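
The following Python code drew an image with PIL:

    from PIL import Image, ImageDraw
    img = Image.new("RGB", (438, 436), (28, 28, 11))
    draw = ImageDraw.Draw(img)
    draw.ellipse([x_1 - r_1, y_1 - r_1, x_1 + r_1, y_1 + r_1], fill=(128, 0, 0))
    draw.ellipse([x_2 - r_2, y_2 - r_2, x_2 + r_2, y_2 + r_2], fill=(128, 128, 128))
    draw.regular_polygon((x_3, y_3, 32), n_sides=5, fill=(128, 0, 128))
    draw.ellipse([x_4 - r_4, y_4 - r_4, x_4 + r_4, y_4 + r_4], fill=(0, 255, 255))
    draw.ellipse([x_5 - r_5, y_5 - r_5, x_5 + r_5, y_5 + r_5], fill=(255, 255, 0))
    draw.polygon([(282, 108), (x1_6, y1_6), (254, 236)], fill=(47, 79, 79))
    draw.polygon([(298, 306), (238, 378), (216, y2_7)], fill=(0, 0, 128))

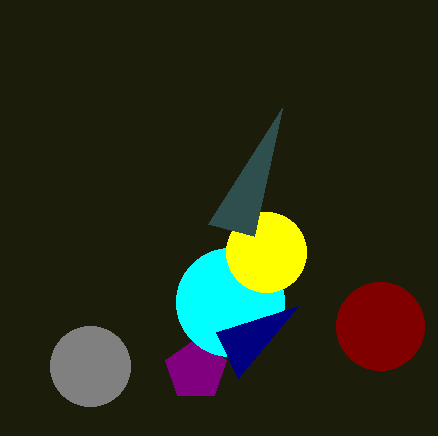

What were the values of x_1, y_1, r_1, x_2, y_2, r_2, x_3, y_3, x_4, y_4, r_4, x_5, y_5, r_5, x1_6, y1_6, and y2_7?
x_1 = 380; y_1 = 326; r_1 = 44; x_2 = 90; y_2 = 366; r_2 = 40; x_3 = 196; y_3 = 370; x_4 = 230; y_4 = 302; r_4 = 54; x_5 = 266; y_5 = 252; r_5 = 40; x1_6 = 208; y1_6 = 224; y2_7 = 332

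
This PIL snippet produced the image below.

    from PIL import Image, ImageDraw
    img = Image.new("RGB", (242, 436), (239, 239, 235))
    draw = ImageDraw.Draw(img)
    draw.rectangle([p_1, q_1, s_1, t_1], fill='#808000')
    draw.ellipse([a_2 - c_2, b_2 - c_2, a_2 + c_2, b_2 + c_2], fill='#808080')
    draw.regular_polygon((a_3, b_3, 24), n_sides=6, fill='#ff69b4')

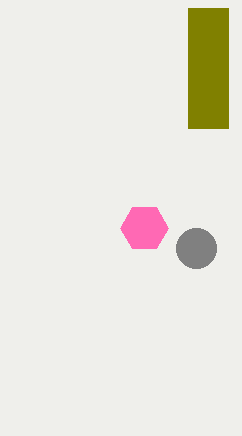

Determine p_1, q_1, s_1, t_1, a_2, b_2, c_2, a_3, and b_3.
p_1 = 188
q_1 = 8
s_1 = 228
t_1 = 128
a_2 = 196
b_2 = 248
c_2 = 20
a_3 = 144
b_3 = 228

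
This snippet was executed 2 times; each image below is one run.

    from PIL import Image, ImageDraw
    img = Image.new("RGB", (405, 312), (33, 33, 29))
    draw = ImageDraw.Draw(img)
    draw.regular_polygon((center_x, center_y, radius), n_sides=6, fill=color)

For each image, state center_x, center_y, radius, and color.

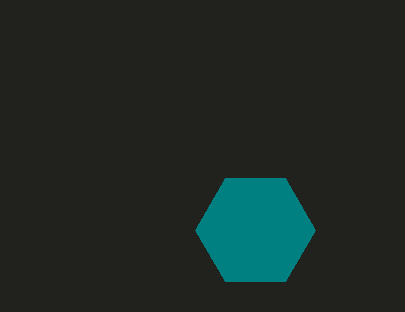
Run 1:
center_x = 255, center_y = 230, radius = 60, color = 'teal'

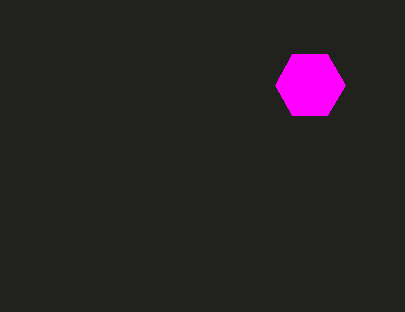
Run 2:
center_x = 310; center_y = 85; radius = 35; color = 'magenta'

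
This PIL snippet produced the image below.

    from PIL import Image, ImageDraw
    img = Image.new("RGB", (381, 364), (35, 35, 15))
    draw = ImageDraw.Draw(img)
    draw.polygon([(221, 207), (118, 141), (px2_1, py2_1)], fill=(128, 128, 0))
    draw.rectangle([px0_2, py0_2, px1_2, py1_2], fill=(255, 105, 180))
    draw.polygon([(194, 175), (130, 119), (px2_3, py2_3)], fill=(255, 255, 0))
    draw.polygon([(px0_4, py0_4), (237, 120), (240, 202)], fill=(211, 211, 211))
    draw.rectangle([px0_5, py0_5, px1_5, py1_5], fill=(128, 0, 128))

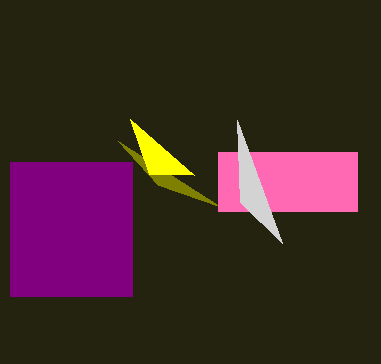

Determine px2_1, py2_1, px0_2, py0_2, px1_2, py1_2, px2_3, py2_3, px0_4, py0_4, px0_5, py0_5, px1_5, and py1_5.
px2_1 = 158, py2_1 = 185, px0_2 = 218, py0_2 = 152, px1_2 = 357, py1_2 = 211, px2_3 = 149, py2_3 = 174, px0_4 = 282, py0_4 = 243, px0_5 = 10, py0_5 = 162, px1_5 = 132, py1_5 = 296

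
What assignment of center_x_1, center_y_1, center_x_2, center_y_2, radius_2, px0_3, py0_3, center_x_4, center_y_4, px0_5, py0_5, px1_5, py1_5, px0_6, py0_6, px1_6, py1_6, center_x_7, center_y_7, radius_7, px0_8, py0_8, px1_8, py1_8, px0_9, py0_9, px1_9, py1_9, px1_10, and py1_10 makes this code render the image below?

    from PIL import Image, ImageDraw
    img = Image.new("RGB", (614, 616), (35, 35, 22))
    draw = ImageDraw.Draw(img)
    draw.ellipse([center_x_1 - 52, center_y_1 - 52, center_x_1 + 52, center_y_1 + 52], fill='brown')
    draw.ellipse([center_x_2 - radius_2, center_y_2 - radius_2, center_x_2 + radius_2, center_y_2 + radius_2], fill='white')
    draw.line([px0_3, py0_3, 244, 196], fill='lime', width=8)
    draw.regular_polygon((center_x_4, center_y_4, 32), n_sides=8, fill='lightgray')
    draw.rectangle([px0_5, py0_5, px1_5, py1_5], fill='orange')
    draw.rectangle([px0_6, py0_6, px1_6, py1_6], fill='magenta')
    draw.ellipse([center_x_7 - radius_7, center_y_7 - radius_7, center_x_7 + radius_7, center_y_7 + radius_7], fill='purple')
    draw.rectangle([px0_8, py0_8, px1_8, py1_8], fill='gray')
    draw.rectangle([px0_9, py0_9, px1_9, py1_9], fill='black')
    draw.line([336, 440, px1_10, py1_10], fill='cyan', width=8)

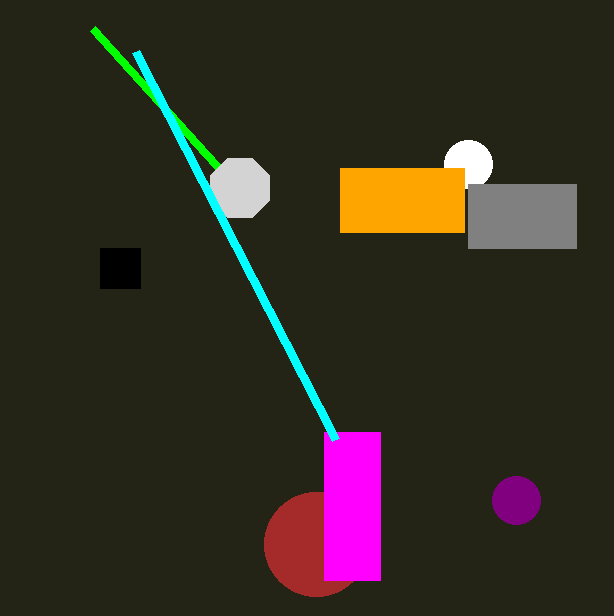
center_x_1 = 316
center_y_1 = 544
center_x_2 = 468
center_y_2 = 164
radius_2 = 24
px0_3 = 92
py0_3 = 28
center_x_4 = 240
center_y_4 = 188
px0_5 = 340
py0_5 = 168
px1_5 = 464
py1_5 = 232
px0_6 = 324
py0_6 = 432
px1_6 = 380
py1_6 = 580
center_x_7 = 516
center_y_7 = 500
radius_7 = 24
px0_8 = 468
py0_8 = 184
px1_8 = 576
py1_8 = 248
px0_9 = 100
py0_9 = 248
px1_9 = 140
py1_9 = 288
px1_10 = 136
py1_10 = 52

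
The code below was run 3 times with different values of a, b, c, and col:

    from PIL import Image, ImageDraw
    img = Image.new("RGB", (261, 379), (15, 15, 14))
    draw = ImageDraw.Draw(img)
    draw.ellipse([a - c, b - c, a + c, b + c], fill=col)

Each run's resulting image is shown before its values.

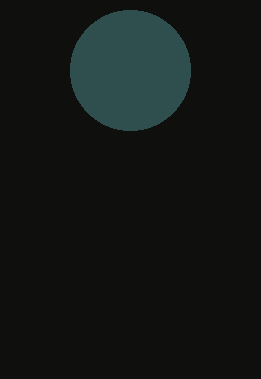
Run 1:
a = 130
b = 70
c = 60
col = 'darkslategray'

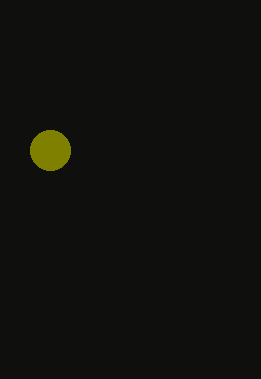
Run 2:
a = 50; b = 150; c = 20; col = 'olive'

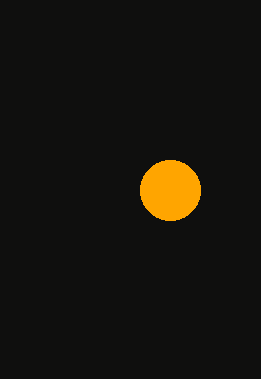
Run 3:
a = 170; b = 190; c = 30; col = 'orange'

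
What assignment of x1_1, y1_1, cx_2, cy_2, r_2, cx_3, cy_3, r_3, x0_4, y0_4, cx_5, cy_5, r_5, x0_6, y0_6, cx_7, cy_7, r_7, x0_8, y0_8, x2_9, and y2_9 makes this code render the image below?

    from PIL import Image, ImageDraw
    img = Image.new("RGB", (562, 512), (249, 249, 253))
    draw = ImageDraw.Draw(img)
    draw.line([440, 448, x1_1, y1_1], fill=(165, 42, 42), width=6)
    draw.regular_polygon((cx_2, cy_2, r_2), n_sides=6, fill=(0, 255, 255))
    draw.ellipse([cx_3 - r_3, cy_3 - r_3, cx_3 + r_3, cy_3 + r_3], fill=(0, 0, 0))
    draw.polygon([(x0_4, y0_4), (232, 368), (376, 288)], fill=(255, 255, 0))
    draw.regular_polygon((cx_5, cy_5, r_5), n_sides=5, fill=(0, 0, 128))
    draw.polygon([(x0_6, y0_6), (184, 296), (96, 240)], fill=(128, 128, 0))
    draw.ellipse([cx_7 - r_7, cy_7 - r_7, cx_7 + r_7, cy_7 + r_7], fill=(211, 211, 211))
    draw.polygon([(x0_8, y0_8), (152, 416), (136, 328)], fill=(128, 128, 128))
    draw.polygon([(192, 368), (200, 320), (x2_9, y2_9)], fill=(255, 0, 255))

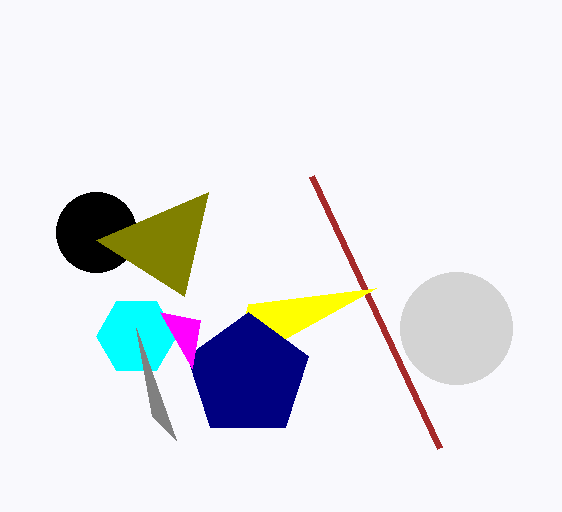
x1_1 = 312, y1_1 = 176, cx_2 = 136, cy_2 = 336, r_2 = 40, cx_3 = 96, cy_3 = 232, r_3 = 40, x0_4 = 248, y0_4 = 304, cx_5 = 248, cy_5 = 376, r_5 = 64, x0_6 = 208, y0_6 = 192, cx_7 = 456, cy_7 = 328, r_7 = 56, x0_8 = 176, y0_8 = 440, x2_9 = 160, y2_9 = 312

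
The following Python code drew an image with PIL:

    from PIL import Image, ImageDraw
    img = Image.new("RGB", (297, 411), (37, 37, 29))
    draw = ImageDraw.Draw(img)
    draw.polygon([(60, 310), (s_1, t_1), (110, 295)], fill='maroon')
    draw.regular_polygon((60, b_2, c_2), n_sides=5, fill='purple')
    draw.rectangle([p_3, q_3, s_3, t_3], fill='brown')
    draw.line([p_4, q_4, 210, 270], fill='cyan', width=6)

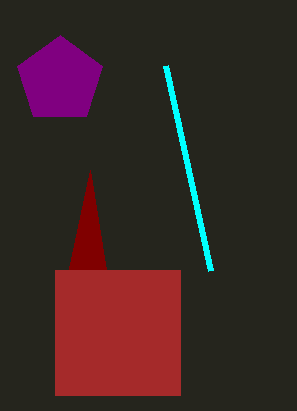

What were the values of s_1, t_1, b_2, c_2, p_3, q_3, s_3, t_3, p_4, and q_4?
s_1 = 90; t_1 = 170; b_2 = 80; c_2 = 45; p_3 = 55; q_3 = 270; s_3 = 180; t_3 = 395; p_4 = 165; q_4 = 65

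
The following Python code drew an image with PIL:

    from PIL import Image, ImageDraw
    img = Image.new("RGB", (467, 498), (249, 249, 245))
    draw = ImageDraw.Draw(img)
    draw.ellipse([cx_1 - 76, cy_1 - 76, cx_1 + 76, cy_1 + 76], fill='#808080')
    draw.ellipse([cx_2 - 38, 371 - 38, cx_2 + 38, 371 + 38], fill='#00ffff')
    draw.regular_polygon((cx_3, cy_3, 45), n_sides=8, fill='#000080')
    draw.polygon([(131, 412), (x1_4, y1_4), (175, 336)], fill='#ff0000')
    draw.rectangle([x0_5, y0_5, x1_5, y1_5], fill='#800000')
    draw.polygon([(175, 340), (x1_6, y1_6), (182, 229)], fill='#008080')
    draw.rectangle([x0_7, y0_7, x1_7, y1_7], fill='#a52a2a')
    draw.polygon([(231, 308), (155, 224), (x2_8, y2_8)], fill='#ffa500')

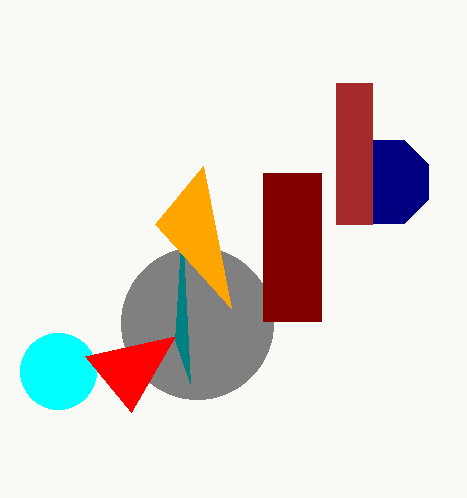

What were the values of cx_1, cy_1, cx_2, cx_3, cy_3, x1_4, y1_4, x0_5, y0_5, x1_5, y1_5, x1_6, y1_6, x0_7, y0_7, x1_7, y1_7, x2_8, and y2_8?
cx_1 = 197; cy_1 = 323; cx_2 = 58; cx_3 = 387; cy_3 = 182; x1_4 = 85; y1_4 = 356; x0_5 = 263; y0_5 = 173; x1_5 = 321; y1_5 = 321; x1_6 = 190; y1_6 = 383; x0_7 = 336; y0_7 = 83; x1_7 = 372; y1_7 = 224; x2_8 = 203; y2_8 = 166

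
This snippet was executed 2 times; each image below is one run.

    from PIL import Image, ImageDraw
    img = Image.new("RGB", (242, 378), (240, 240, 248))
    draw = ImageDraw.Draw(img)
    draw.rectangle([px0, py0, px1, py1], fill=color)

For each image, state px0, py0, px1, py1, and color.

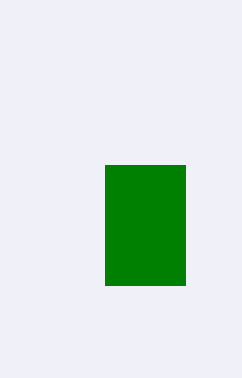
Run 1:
px0 = 105
py0 = 165
px1 = 185
py1 = 285
color = 'green'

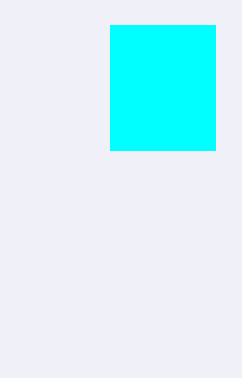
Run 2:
px0 = 110; py0 = 25; px1 = 215; py1 = 150; color = 'cyan'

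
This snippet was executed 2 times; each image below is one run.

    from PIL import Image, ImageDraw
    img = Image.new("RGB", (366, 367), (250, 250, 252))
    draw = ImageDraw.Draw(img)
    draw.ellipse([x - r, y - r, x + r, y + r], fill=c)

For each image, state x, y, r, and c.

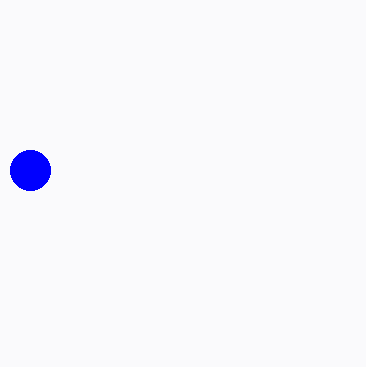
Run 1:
x = 30, y = 170, r = 20, c = 'blue'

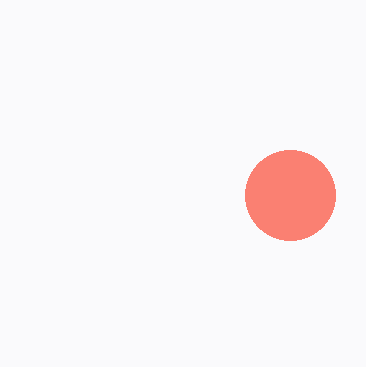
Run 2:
x = 290, y = 195, r = 45, c = 'salmon'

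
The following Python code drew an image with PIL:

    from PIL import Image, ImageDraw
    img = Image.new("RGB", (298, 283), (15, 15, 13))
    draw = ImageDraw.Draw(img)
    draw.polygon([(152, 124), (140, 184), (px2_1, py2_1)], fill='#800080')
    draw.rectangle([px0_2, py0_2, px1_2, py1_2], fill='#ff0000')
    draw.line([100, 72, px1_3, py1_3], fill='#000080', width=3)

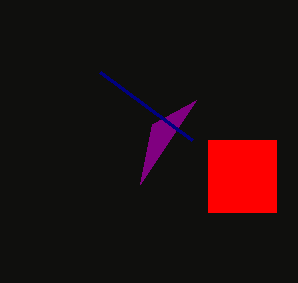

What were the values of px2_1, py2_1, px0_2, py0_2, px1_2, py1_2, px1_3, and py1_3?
px2_1 = 196; py2_1 = 100; px0_2 = 208; py0_2 = 140; px1_2 = 276; py1_2 = 212; px1_3 = 192; py1_3 = 140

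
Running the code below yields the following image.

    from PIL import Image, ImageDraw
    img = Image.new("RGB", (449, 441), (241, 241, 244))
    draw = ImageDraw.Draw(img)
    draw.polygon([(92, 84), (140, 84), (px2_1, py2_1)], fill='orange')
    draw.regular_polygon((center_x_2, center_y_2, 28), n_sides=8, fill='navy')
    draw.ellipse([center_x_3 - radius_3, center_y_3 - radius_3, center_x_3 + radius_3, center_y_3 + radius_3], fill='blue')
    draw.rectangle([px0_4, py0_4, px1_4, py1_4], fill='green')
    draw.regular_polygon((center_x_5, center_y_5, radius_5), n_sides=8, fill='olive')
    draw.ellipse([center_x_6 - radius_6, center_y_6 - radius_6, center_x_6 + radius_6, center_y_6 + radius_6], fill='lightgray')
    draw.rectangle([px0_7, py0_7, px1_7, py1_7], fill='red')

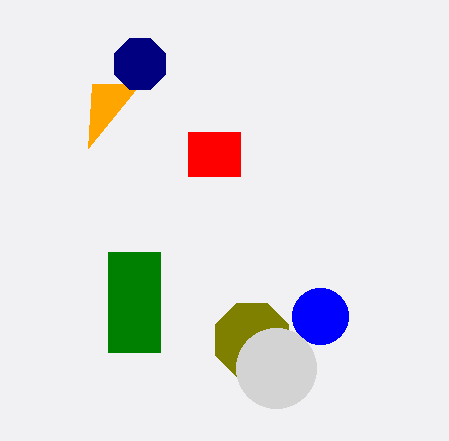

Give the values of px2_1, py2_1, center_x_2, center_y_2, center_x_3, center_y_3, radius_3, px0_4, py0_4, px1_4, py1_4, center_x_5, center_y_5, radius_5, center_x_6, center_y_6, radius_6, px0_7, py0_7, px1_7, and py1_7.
px2_1 = 88, py2_1 = 148, center_x_2 = 140, center_y_2 = 64, center_x_3 = 320, center_y_3 = 316, radius_3 = 28, px0_4 = 108, py0_4 = 252, px1_4 = 160, py1_4 = 352, center_x_5 = 252, center_y_5 = 340, radius_5 = 40, center_x_6 = 276, center_y_6 = 368, radius_6 = 40, px0_7 = 188, py0_7 = 132, px1_7 = 240, py1_7 = 176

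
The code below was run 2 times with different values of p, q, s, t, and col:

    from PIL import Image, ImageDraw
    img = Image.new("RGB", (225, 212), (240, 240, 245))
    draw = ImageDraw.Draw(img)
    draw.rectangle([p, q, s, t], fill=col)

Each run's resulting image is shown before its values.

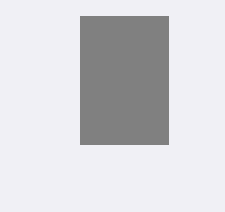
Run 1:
p = 80, q = 16, s = 168, t = 144, col = 'gray'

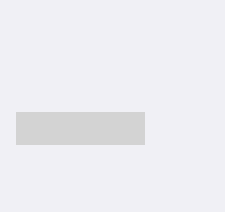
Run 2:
p = 16; q = 112; s = 144; t = 144; col = 'lightgray'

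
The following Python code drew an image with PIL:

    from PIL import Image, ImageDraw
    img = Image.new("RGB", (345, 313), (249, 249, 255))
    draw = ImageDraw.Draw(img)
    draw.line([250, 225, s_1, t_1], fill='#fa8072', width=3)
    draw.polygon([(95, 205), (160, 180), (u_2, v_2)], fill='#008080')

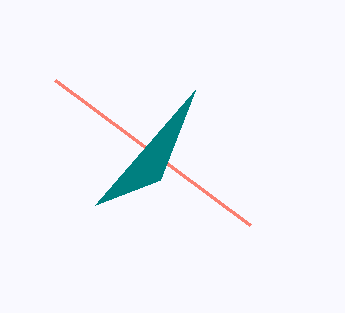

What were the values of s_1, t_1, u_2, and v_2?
s_1 = 55, t_1 = 80, u_2 = 195, v_2 = 90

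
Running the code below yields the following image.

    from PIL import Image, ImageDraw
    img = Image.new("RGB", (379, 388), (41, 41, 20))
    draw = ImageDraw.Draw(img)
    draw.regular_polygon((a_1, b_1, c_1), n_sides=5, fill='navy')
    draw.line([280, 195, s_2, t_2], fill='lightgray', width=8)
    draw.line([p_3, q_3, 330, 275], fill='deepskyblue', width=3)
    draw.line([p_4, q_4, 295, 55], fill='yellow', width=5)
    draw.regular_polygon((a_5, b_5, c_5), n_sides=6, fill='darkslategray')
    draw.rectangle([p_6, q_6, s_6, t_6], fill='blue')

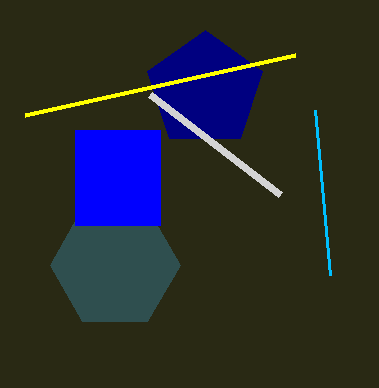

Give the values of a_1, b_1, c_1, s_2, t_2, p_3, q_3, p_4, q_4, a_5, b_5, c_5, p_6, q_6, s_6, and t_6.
a_1 = 205; b_1 = 90; c_1 = 60; s_2 = 150; t_2 = 95; p_3 = 315; q_3 = 110; p_4 = 25; q_4 = 115; a_5 = 115; b_5 = 265; c_5 = 65; p_6 = 75; q_6 = 130; s_6 = 160; t_6 = 225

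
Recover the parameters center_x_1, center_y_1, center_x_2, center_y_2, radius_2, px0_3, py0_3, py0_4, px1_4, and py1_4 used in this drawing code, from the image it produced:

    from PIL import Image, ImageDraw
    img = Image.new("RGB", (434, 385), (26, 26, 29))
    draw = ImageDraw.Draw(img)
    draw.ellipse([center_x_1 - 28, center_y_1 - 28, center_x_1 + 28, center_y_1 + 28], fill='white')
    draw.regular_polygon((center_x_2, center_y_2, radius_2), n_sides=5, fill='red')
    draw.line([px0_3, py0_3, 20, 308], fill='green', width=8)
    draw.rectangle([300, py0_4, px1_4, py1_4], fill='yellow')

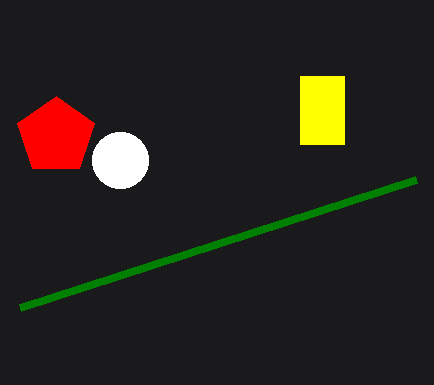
center_x_1 = 120
center_y_1 = 160
center_x_2 = 56
center_y_2 = 136
radius_2 = 40
px0_3 = 416
py0_3 = 180
py0_4 = 76
px1_4 = 344
py1_4 = 144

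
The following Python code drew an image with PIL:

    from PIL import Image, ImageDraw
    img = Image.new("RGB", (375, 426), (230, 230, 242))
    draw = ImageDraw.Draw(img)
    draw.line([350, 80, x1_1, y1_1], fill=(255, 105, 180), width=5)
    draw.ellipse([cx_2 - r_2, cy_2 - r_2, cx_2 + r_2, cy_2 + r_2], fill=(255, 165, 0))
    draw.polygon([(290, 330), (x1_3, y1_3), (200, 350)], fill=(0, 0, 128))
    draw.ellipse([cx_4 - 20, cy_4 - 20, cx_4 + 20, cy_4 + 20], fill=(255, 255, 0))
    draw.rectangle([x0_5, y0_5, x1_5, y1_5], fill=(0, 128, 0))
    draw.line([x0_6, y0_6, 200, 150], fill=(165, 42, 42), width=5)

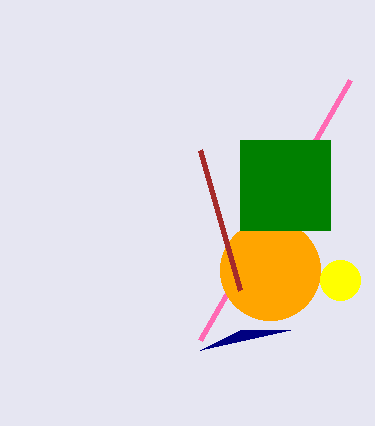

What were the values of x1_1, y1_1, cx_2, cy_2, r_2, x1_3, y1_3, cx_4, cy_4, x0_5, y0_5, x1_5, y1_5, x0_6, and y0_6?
x1_1 = 200; y1_1 = 340; cx_2 = 270; cy_2 = 270; r_2 = 50; x1_3 = 240; y1_3 = 330; cx_4 = 340; cy_4 = 280; x0_5 = 240; y0_5 = 140; x1_5 = 330; y1_5 = 230; x0_6 = 240; y0_6 = 290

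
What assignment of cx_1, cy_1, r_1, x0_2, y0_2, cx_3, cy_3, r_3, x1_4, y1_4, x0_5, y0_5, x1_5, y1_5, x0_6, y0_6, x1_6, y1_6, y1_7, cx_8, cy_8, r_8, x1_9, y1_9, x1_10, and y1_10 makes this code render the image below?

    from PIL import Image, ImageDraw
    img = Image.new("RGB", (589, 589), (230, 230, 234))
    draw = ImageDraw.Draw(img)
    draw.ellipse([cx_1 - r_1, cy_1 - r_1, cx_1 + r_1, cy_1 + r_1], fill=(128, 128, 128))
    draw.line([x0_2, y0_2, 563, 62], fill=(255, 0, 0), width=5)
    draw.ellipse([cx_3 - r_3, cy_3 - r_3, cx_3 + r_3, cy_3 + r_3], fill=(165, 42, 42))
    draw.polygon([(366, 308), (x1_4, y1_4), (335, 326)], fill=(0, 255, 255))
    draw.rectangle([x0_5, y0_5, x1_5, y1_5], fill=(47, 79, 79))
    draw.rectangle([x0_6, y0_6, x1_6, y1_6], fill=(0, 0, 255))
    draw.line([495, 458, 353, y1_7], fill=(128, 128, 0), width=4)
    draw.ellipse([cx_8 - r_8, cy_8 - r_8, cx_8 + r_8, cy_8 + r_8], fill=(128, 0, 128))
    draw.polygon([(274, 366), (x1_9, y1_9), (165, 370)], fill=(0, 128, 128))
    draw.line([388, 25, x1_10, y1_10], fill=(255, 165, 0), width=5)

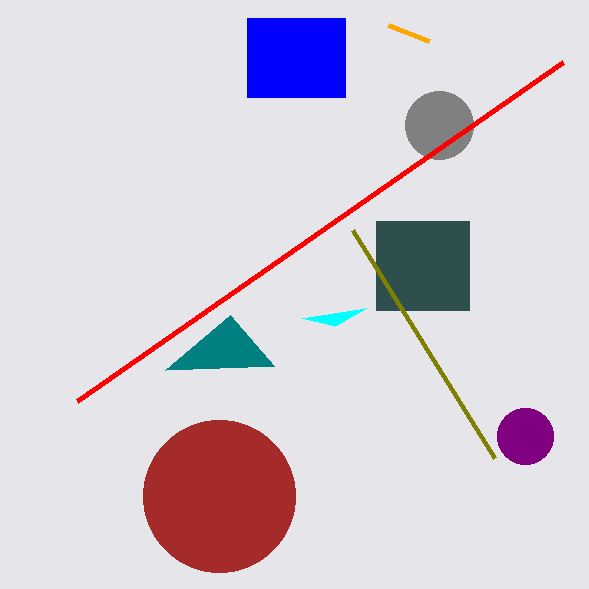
cx_1 = 439
cy_1 = 125
r_1 = 34
x0_2 = 77
y0_2 = 401
cx_3 = 219
cy_3 = 496
r_3 = 76
x1_4 = 302
y1_4 = 318
x0_5 = 376
y0_5 = 221
x1_5 = 469
y1_5 = 310
x0_6 = 247
y0_6 = 18
x1_6 = 345
y1_6 = 97
y1_7 = 230
cx_8 = 525
cy_8 = 436
r_8 = 28
x1_9 = 230
y1_9 = 315
x1_10 = 429
y1_10 = 41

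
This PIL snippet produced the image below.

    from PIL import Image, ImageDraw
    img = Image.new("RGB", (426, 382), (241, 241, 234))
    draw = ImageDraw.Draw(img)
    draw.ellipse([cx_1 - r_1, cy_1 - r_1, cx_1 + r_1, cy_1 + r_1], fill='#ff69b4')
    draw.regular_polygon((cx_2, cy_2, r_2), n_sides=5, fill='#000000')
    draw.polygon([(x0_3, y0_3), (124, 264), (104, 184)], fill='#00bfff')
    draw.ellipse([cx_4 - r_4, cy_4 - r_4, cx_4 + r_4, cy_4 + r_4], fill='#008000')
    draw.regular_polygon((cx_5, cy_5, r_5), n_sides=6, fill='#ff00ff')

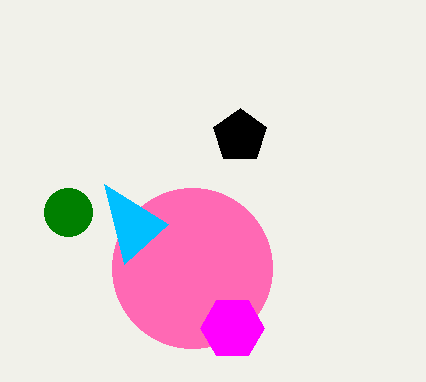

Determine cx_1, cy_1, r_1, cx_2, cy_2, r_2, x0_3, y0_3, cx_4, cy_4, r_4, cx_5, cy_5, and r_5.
cx_1 = 192
cy_1 = 268
r_1 = 80
cx_2 = 240
cy_2 = 136
r_2 = 28
x0_3 = 168
y0_3 = 224
cx_4 = 68
cy_4 = 212
r_4 = 24
cx_5 = 232
cy_5 = 328
r_5 = 32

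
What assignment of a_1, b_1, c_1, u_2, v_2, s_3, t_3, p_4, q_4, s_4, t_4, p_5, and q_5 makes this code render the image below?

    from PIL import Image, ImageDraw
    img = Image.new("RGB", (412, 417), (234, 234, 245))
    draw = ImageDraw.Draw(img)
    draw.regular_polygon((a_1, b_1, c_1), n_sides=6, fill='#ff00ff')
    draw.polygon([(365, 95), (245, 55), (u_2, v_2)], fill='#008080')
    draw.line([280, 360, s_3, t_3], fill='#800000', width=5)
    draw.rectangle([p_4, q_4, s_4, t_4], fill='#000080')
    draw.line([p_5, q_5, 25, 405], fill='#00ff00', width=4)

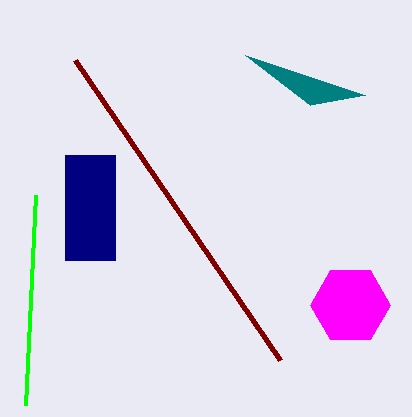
a_1 = 350
b_1 = 305
c_1 = 40
u_2 = 310
v_2 = 105
s_3 = 75
t_3 = 60
p_4 = 65
q_4 = 155
s_4 = 115
t_4 = 260
p_5 = 35
q_5 = 195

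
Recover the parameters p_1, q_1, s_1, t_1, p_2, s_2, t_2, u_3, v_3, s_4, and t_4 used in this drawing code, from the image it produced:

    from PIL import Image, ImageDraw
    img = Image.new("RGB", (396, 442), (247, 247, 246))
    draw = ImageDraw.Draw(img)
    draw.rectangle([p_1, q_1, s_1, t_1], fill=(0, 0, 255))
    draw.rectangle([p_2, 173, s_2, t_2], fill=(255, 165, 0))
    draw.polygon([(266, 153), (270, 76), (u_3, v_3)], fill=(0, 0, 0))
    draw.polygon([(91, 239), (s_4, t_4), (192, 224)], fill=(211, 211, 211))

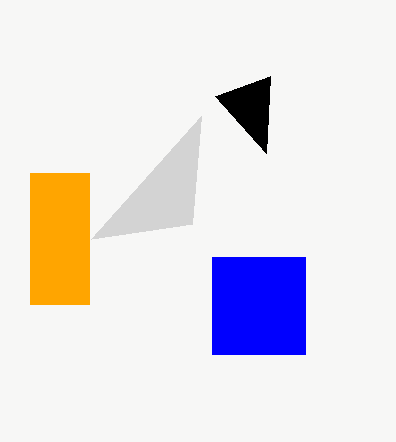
p_1 = 212
q_1 = 257
s_1 = 305
t_1 = 354
p_2 = 30
s_2 = 89
t_2 = 304
u_3 = 215
v_3 = 96
s_4 = 201
t_4 = 116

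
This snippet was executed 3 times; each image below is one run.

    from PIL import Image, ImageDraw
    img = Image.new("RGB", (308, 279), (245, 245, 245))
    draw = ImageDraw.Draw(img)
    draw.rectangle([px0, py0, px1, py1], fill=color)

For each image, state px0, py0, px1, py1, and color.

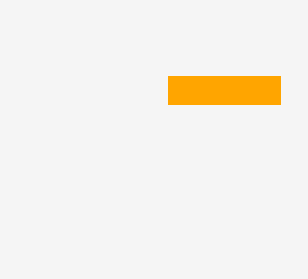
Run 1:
px0 = 168; py0 = 76; px1 = 280; py1 = 104; color = 'orange'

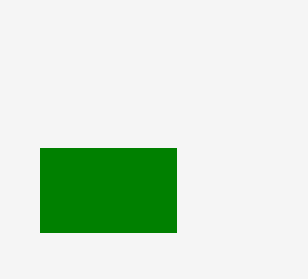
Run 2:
px0 = 40; py0 = 148; px1 = 176; py1 = 232; color = 'green'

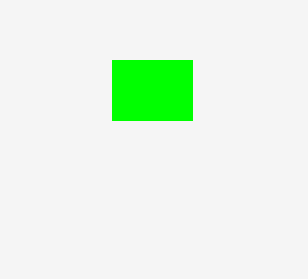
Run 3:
px0 = 112, py0 = 60, px1 = 192, py1 = 120, color = 'lime'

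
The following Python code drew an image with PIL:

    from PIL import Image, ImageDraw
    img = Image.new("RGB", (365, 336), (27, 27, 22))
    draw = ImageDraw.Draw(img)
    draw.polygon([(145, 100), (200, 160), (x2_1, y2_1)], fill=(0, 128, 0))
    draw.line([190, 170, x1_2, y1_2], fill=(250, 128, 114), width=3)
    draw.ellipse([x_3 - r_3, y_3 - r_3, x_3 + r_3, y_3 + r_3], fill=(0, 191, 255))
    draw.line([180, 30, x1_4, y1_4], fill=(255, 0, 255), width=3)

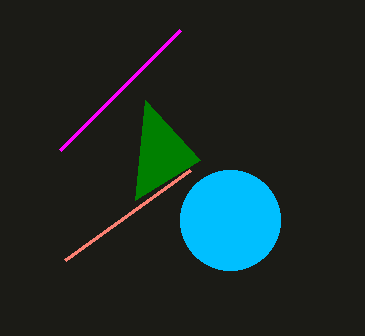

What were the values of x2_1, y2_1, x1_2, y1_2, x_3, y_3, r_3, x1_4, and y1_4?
x2_1 = 135
y2_1 = 200
x1_2 = 65
y1_2 = 260
x_3 = 230
y_3 = 220
r_3 = 50
x1_4 = 60
y1_4 = 150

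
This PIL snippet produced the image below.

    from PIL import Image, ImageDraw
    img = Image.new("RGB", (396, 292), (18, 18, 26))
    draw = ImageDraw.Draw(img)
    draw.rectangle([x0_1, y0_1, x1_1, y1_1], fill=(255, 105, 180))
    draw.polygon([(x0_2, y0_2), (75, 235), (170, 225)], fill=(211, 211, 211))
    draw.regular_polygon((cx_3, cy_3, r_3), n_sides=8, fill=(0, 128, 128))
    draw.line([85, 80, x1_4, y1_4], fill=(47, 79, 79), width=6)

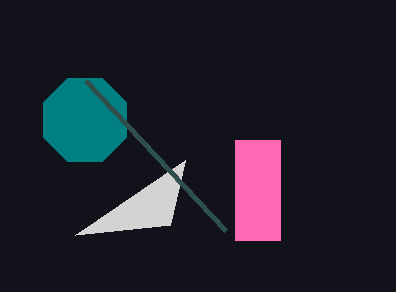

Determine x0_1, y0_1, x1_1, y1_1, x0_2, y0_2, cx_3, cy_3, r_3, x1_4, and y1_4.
x0_1 = 235
y0_1 = 140
x1_1 = 280
y1_1 = 240
x0_2 = 185
y0_2 = 160
cx_3 = 85
cy_3 = 120
r_3 = 45
x1_4 = 225
y1_4 = 230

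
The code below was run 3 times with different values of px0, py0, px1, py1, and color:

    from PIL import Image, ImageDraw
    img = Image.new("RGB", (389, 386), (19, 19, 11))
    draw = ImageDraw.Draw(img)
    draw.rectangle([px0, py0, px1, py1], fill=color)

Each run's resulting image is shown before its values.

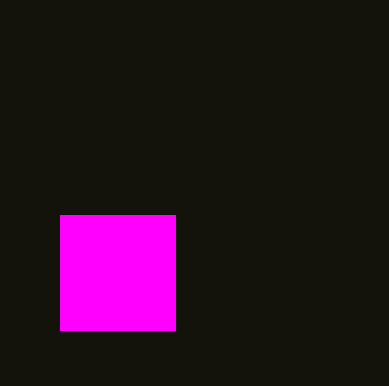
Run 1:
px0 = 60
py0 = 215
px1 = 175
py1 = 330
color = 'magenta'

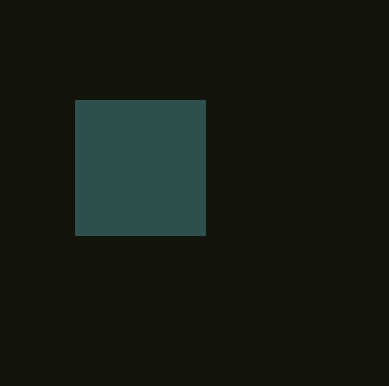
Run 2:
px0 = 75
py0 = 100
px1 = 205
py1 = 235
color = 'darkslategray'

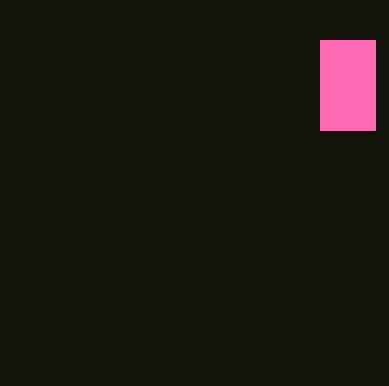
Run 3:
px0 = 320
py0 = 40
px1 = 375
py1 = 130
color = 'hotpink'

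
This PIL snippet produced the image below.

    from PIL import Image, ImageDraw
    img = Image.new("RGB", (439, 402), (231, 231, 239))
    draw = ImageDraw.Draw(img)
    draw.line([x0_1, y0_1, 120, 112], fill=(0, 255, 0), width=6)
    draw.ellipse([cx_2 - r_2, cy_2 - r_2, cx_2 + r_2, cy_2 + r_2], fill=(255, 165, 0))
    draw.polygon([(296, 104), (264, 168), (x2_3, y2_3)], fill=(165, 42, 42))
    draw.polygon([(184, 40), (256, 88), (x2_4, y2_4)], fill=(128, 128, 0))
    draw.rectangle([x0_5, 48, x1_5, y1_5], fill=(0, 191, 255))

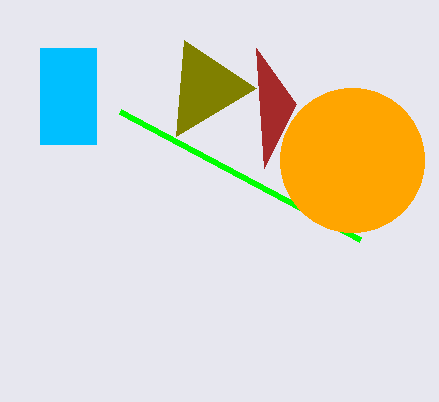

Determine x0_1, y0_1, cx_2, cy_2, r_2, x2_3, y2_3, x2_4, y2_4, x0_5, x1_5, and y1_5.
x0_1 = 360
y0_1 = 240
cx_2 = 352
cy_2 = 160
r_2 = 72
x2_3 = 256
y2_3 = 48
x2_4 = 176
y2_4 = 136
x0_5 = 40
x1_5 = 96
y1_5 = 144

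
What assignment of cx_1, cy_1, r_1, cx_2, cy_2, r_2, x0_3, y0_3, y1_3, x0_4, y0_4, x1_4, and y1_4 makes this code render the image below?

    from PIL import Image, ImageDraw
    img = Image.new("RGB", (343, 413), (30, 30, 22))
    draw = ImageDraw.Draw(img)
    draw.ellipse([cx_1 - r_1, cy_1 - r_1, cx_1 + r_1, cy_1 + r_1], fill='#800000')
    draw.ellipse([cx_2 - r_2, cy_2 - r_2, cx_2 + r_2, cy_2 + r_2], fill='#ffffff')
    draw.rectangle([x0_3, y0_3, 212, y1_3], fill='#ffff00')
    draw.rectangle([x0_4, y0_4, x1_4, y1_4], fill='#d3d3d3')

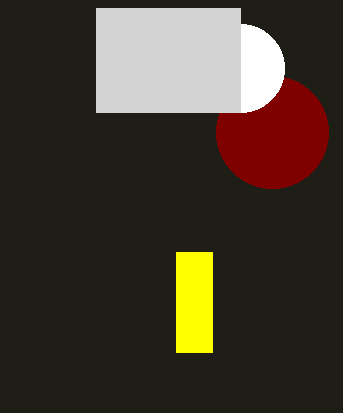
cx_1 = 272; cy_1 = 132; r_1 = 56; cx_2 = 240; cy_2 = 68; r_2 = 44; x0_3 = 176; y0_3 = 252; y1_3 = 352; x0_4 = 96; y0_4 = 8; x1_4 = 240; y1_4 = 112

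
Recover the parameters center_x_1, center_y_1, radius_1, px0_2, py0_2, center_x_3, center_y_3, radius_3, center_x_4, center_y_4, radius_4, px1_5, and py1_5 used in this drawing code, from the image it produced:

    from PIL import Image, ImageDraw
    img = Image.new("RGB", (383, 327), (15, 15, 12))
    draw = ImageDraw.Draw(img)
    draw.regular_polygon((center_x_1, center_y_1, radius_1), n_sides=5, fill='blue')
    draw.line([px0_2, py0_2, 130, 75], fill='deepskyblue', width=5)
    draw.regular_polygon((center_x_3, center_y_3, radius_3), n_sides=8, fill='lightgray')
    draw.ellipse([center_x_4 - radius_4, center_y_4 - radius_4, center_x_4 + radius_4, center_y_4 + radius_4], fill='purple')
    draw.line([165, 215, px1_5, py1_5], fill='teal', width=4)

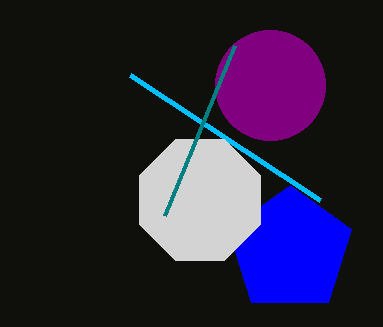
center_x_1 = 290; center_y_1 = 250; radius_1 = 65; px0_2 = 320; py0_2 = 200; center_x_3 = 200; center_y_3 = 200; radius_3 = 65; center_x_4 = 270; center_y_4 = 85; radius_4 = 55; px1_5 = 235; py1_5 = 45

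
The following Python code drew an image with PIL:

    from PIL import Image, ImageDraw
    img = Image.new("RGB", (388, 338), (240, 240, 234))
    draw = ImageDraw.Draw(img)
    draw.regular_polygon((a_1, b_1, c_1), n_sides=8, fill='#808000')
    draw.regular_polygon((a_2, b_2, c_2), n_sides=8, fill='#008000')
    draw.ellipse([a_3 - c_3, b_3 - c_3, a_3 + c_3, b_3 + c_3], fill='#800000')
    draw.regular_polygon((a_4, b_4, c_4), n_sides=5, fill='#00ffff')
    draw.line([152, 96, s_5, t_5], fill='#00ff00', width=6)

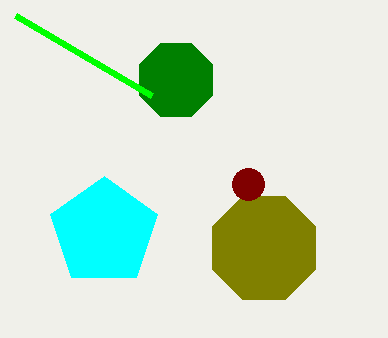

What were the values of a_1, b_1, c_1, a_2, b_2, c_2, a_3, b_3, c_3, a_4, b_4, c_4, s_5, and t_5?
a_1 = 264, b_1 = 248, c_1 = 56, a_2 = 176, b_2 = 80, c_2 = 40, a_3 = 248, b_3 = 184, c_3 = 16, a_4 = 104, b_4 = 232, c_4 = 56, s_5 = 16, t_5 = 16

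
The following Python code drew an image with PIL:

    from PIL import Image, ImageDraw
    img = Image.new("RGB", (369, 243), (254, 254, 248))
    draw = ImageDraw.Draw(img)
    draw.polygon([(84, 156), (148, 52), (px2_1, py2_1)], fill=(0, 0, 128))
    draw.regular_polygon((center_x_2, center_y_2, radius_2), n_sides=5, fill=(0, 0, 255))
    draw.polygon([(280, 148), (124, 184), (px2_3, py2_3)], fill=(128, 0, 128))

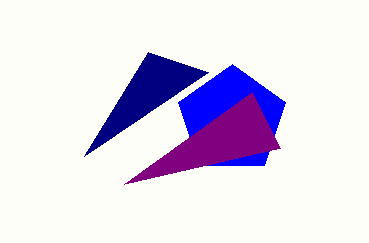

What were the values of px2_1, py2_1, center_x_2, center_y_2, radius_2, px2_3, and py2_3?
px2_1 = 208; py2_1 = 72; center_x_2 = 232; center_y_2 = 120; radius_2 = 56; px2_3 = 252; py2_3 = 92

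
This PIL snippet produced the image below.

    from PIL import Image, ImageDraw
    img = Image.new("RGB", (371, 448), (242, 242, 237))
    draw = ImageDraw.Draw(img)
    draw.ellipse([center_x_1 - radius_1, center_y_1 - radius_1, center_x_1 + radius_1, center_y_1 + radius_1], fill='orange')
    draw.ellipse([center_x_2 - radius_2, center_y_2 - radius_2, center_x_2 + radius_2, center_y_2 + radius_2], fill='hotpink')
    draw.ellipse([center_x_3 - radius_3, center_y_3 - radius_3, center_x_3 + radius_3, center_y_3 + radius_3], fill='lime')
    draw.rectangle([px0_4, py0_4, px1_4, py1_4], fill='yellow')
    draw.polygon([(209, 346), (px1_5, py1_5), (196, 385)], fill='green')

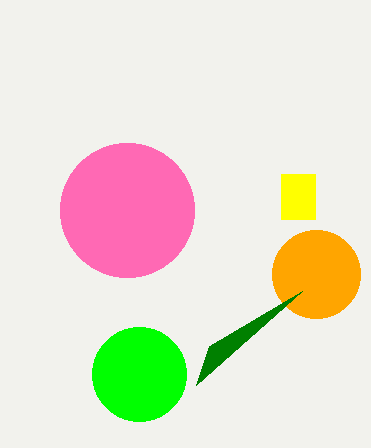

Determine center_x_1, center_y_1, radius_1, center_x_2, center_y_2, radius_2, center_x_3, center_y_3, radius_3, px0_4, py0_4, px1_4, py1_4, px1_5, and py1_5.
center_x_1 = 316
center_y_1 = 274
radius_1 = 44
center_x_2 = 127
center_y_2 = 210
radius_2 = 67
center_x_3 = 139
center_y_3 = 374
radius_3 = 47
px0_4 = 281
py0_4 = 174
px1_4 = 315
py1_4 = 219
px1_5 = 302
py1_5 = 291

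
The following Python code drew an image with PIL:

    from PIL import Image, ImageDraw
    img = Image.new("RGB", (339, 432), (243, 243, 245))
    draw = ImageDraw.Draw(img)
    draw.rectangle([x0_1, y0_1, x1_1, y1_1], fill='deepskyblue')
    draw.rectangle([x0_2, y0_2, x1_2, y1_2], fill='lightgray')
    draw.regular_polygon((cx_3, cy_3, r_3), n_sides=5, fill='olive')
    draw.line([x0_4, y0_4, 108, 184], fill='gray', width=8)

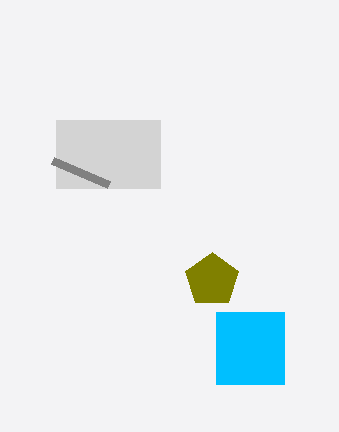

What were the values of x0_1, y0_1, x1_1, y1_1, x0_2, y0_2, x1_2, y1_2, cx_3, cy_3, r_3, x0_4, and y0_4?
x0_1 = 216; y0_1 = 312; x1_1 = 284; y1_1 = 384; x0_2 = 56; y0_2 = 120; x1_2 = 160; y1_2 = 188; cx_3 = 212; cy_3 = 280; r_3 = 28; x0_4 = 52; y0_4 = 160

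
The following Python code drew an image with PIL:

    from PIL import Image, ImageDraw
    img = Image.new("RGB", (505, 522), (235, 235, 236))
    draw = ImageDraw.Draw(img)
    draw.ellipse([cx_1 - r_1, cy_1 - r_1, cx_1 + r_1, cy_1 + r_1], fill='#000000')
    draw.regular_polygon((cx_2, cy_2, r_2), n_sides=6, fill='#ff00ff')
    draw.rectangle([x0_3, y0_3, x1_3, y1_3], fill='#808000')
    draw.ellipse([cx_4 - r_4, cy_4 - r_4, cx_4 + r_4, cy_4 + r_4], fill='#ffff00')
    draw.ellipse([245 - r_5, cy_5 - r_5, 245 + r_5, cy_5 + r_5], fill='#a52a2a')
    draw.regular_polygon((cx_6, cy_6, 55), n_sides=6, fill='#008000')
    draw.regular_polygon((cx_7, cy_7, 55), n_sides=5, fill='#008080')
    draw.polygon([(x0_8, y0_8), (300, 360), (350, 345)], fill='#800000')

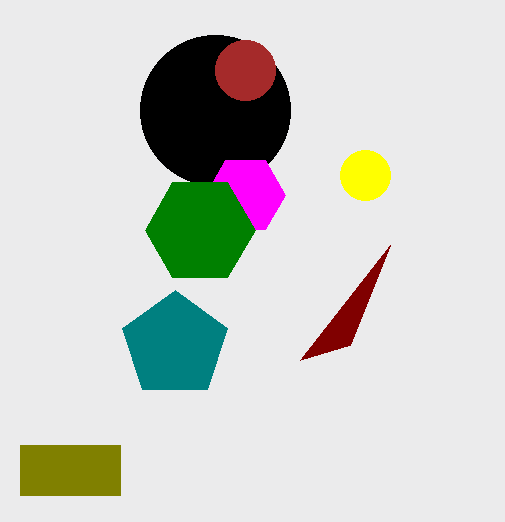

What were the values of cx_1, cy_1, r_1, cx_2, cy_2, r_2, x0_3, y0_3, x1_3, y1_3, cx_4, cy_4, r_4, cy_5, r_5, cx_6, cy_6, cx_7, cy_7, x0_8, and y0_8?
cx_1 = 215; cy_1 = 110; r_1 = 75; cx_2 = 245; cy_2 = 195; r_2 = 40; x0_3 = 20; y0_3 = 445; x1_3 = 120; y1_3 = 495; cx_4 = 365; cy_4 = 175; r_4 = 25; cy_5 = 70; r_5 = 30; cx_6 = 200; cy_6 = 230; cx_7 = 175; cy_7 = 345; x0_8 = 390; y0_8 = 245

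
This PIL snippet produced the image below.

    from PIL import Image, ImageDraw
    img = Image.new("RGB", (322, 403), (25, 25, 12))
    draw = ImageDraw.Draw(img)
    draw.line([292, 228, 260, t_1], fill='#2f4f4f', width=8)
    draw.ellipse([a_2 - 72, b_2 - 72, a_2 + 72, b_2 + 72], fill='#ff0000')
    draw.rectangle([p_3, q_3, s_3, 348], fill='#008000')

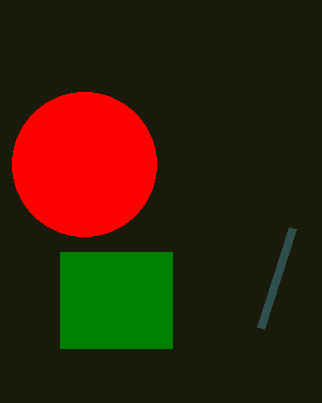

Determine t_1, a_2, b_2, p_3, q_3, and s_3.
t_1 = 328; a_2 = 84; b_2 = 164; p_3 = 60; q_3 = 252; s_3 = 172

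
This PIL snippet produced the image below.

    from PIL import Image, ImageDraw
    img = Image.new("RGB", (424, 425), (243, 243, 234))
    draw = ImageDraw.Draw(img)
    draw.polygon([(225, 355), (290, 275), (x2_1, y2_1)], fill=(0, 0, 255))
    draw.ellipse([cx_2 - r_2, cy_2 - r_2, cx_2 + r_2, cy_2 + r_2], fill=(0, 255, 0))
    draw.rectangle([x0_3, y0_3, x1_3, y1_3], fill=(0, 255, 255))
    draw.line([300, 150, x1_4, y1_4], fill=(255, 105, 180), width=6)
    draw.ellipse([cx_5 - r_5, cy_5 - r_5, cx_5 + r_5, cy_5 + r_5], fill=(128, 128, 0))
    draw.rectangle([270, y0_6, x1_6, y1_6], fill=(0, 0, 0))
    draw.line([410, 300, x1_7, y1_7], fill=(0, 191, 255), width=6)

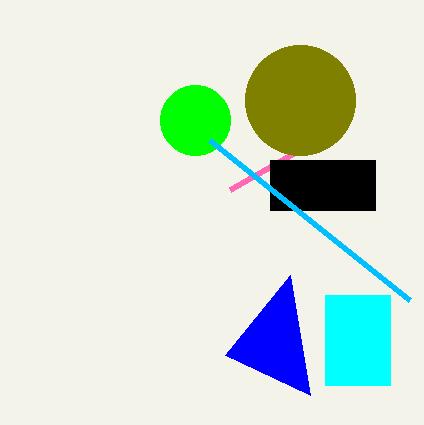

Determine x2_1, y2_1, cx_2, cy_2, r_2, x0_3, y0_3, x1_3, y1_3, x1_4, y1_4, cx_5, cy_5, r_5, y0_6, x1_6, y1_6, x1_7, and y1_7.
x2_1 = 310
y2_1 = 395
cx_2 = 195
cy_2 = 120
r_2 = 35
x0_3 = 325
y0_3 = 295
x1_3 = 390
y1_3 = 385
x1_4 = 230
y1_4 = 190
cx_5 = 300
cy_5 = 100
r_5 = 55
y0_6 = 160
x1_6 = 375
y1_6 = 210
x1_7 = 210
y1_7 = 140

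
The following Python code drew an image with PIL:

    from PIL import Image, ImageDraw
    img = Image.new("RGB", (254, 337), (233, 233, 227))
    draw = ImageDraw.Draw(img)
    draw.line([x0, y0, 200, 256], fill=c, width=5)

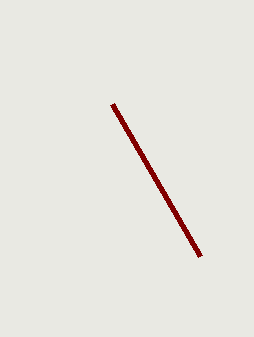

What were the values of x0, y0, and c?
x0 = 112
y0 = 104
c = 'maroon'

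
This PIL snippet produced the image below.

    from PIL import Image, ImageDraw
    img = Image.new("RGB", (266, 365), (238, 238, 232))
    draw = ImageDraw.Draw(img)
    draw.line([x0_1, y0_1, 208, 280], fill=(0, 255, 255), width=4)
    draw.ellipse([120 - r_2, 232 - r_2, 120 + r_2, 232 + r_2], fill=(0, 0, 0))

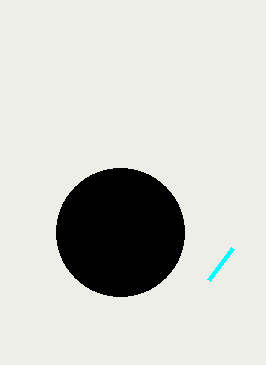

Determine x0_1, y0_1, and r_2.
x0_1 = 232, y0_1 = 248, r_2 = 64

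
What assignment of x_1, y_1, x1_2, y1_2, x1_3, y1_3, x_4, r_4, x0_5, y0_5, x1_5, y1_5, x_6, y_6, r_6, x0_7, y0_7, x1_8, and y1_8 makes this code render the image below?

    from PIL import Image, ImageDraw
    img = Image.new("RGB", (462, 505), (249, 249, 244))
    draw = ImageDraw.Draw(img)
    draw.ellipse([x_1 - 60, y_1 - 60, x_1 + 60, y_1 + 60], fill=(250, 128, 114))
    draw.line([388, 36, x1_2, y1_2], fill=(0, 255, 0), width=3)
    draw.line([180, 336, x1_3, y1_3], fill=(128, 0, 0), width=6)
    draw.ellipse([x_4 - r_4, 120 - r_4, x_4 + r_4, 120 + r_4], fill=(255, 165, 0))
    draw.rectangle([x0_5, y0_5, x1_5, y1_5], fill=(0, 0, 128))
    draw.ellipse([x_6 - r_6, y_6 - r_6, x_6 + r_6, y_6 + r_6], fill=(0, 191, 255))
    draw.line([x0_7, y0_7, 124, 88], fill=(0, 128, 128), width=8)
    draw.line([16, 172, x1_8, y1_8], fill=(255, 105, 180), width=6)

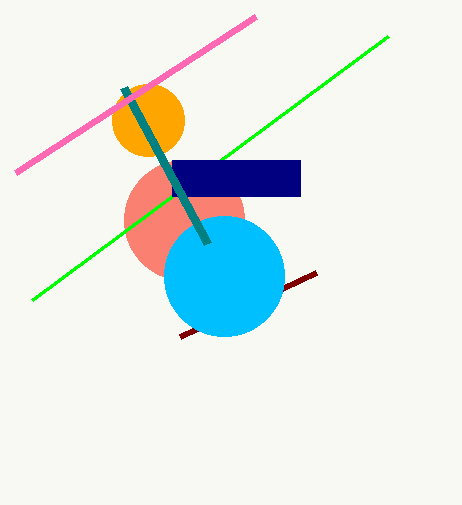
x_1 = 184
y_1 = 220
x1_2 = 32
y1_2 = 300
x1_3 = 316
y1_3 = 272
x_4 = 148
r_4 = 36
x0_5 = 172
y0_5 = 160
x1_5 = 300
y1_5 = 196
x_6 = 224
y_6 = 276
r_6 = 60
x0_7 = 208
y0_7 = 244
x1_8 = 256
y1_8 = 16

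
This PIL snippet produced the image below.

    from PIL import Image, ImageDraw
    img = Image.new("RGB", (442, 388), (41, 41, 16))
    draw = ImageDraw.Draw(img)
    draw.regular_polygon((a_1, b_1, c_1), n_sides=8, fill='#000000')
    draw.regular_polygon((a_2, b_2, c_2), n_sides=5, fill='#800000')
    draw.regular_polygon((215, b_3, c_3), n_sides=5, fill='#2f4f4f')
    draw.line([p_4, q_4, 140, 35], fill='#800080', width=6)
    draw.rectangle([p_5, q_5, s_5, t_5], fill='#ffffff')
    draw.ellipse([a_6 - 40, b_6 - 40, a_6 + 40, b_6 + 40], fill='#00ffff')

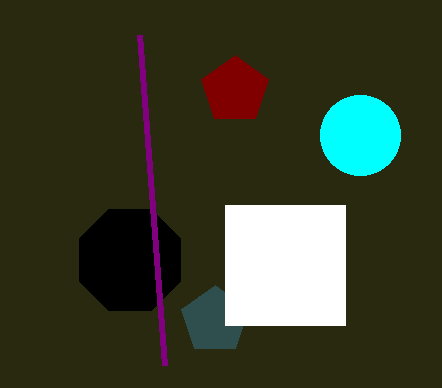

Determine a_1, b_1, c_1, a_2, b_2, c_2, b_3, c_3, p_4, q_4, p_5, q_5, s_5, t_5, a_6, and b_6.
a_1 = 130, b_1 = 260, c_1 = 55, a_2 = 235, b_2 = 90, c_2 = 35, b_3 = 320, c_3 = 35, p_4 = 165, q_4 = 365, p_5 = 225, q_5 = 205, s_5 = 345, t_5 = 325, a_6 = 360, b_6 = 135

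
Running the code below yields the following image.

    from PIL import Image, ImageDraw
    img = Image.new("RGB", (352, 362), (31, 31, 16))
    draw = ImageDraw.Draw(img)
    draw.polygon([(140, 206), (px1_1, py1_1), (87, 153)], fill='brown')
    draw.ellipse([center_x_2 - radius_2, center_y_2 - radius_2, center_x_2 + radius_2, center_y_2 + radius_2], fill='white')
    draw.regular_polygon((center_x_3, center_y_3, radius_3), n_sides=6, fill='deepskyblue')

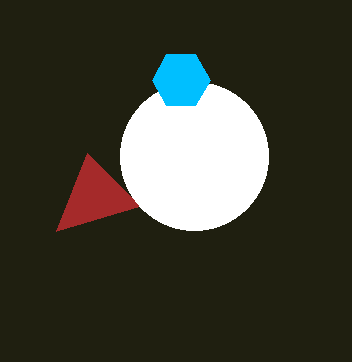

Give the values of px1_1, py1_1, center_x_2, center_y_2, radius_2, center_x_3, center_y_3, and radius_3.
px1_1 = 56; py1_1 = 231; center_x_2 = 194; center_y_2 = 156; radius_2 = 74; center_x_3 = 181; center_y_3 = 80; radius_3 = 29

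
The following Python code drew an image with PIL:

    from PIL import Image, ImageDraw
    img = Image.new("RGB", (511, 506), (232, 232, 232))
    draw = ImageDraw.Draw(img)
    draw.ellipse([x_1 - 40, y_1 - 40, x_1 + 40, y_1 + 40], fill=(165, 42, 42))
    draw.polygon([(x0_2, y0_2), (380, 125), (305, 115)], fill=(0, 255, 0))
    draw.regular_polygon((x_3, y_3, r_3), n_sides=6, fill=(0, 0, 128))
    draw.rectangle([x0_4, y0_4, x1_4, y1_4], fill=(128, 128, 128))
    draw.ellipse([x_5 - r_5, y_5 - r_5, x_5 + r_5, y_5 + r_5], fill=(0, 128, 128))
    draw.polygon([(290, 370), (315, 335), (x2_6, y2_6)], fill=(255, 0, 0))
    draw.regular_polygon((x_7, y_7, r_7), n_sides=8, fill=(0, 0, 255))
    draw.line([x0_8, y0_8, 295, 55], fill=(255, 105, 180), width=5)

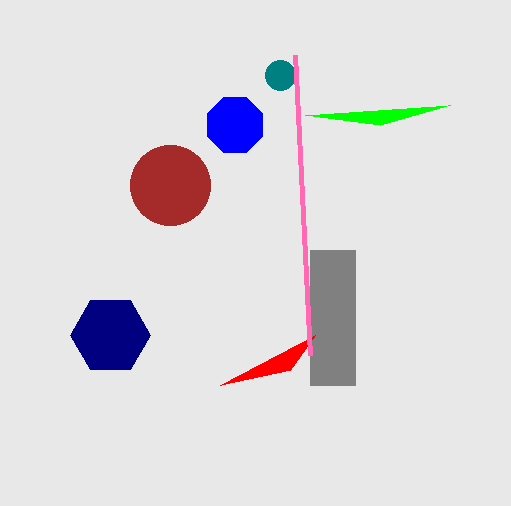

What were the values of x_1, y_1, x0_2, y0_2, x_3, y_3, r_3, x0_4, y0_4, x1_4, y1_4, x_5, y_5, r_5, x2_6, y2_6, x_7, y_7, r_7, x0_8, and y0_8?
x_1 = 170, y_1 = 185, x0_2 = 450, y0_2 = 105, x_3 = 110, y_3 = 335, r_3 = 40, x0_4 = 310, y0_4 = 250, x1_4 = 355, y1_4 = 385, x_5 = 280, y_5 = 75, r_5 = 15, x2_6 = 220, y2_6 = 385, x_7 = 235, y_7 = 125, r_7 = 30, x0_8 = 310, y0_8 = 355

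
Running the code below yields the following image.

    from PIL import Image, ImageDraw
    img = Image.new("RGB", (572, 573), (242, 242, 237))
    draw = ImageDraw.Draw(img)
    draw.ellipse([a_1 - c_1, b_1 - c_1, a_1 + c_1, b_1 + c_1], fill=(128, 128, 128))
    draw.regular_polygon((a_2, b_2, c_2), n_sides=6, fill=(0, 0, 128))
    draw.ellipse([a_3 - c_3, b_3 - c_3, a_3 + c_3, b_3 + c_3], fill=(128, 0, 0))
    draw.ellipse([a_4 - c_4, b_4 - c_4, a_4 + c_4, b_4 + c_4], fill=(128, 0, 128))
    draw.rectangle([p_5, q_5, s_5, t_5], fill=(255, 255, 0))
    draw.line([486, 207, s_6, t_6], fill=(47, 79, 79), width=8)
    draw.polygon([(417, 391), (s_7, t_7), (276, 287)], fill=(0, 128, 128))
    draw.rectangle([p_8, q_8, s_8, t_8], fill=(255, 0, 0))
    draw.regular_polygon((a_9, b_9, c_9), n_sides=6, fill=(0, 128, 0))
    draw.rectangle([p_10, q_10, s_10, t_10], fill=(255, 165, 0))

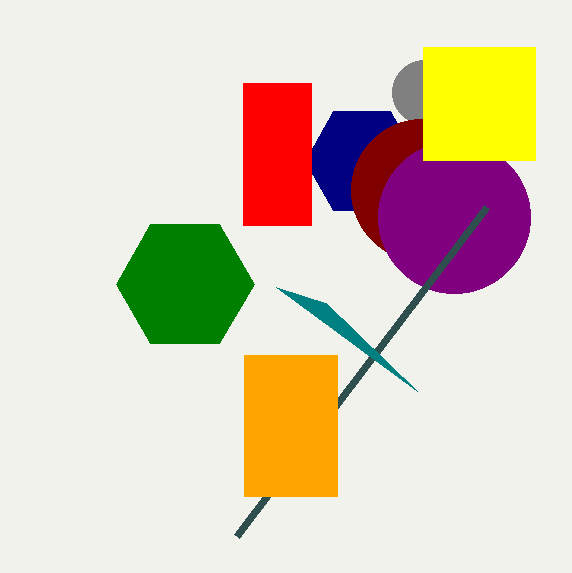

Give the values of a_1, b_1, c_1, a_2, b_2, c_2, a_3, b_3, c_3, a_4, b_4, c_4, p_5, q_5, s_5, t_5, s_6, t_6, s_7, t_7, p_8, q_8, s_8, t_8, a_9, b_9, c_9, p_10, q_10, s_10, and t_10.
a_1 = 424; b_1 = 92; c_1 = 32; a_2 = 362; b_2 = 161; c_2 = 57; a_3 = 422; b_3 = 190; c_3 = 71; a_4 = 454; b_4 = 217; c_4 = 76; p_5 = 423; q_5 = 47; s_5 = 535; t_5 = 160; s_6 = 236; t_6 = 536; s_7 = 326; t_7 = 303; p_8 = 243; q_8 = 83; s_8 = 311; t_8 = 225; a_9 = 185; b_9 = 284; c_9 = 69; p_10 = 244; q_10 = 355; s_10 = 337; t_10 = 496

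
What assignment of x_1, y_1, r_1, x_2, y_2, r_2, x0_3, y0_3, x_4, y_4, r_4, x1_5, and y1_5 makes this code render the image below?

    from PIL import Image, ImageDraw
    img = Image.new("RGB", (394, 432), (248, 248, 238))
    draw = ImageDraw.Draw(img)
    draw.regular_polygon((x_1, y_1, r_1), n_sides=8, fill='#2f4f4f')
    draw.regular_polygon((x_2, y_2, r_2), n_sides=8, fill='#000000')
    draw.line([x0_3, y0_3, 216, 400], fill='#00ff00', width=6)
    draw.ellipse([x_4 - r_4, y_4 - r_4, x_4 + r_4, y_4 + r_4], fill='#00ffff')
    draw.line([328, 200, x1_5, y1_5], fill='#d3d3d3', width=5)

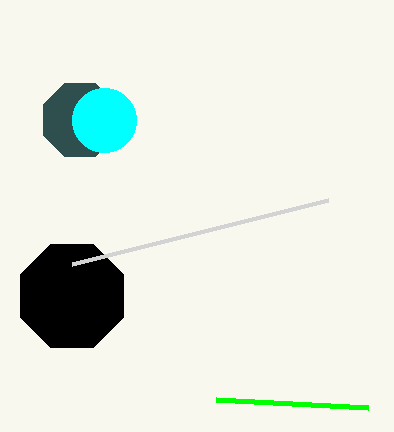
x_1 = 80, y_1 = 120, r_1 = 40, x_2 = 72, y_2 = 296, r_2 = 56, x0_3 = 368, y0_3 = 408, x_4 = 104, y_4 = 120, r_4 = 32, x1_5 = 72, y1_5 = 264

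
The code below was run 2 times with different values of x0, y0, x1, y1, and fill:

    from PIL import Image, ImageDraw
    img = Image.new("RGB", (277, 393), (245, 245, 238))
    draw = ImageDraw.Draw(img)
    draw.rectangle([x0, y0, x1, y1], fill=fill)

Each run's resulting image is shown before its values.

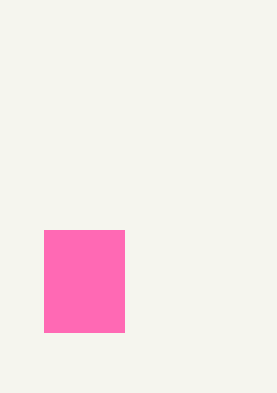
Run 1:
x0 = 44; y0 = 230; x1 = 124; y1 = 332; fill = 'hotpink'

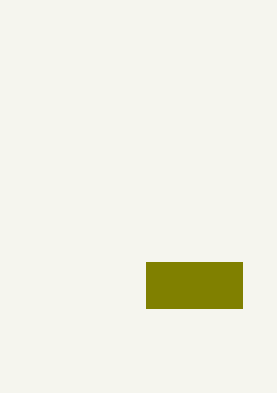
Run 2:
x0 = 146; y0 = 262; x1 = 242; y1 = 308; fill = 'olive'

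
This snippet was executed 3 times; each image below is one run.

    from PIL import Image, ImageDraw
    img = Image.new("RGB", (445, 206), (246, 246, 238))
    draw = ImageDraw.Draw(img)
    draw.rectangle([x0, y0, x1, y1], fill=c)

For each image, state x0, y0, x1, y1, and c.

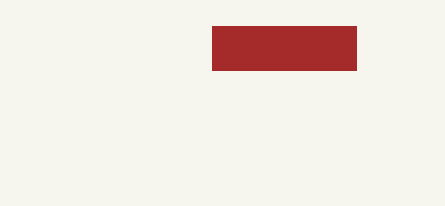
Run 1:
x0 = 212, y0 = 26, x1 = 356, y1 = 70, c = 'brown'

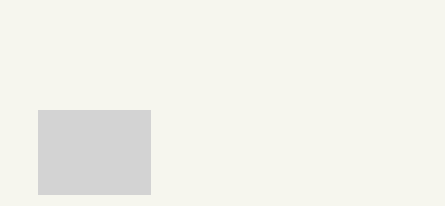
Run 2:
x0 = 38
y0 = 110
x1 = 150
y1 = 194
c = 'lightgray'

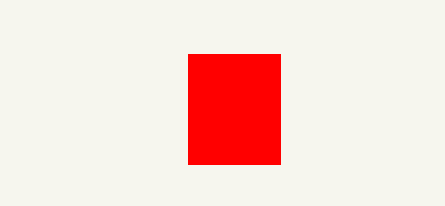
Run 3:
x0 = 188
y0 = 54
x1 = 280
y1 = 164
c = 'red'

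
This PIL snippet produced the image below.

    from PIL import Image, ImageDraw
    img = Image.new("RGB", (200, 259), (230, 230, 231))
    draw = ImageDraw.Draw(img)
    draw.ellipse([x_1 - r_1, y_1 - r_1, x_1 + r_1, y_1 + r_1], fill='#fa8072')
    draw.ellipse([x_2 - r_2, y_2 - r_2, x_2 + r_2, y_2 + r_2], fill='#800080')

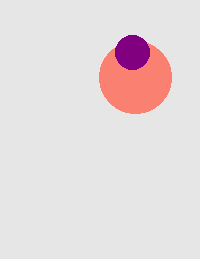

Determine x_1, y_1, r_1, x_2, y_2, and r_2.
x_1 = 135, y_1 = 77, r_1 = 36, x_2 = 132, y_2 = 52, r_2 = 17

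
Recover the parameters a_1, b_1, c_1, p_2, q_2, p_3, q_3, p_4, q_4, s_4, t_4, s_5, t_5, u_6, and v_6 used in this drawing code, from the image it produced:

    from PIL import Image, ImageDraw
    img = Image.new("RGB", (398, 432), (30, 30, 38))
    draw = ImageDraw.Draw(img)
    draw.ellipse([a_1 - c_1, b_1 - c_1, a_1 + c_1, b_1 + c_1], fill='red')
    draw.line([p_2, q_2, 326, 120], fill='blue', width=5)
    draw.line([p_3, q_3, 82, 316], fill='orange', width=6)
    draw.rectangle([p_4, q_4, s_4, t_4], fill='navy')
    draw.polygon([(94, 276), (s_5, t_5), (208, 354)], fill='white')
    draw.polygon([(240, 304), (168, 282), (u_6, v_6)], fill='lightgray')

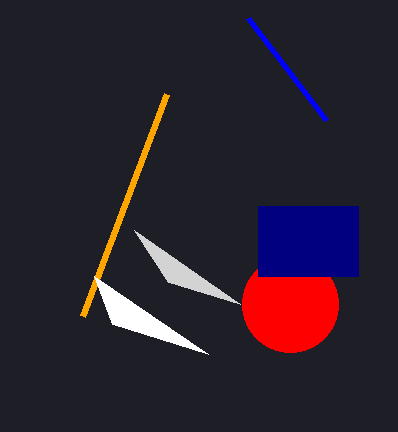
a_1 = 290, b_1 = 304, c_1 = 48, p_2 = 248, q_2 = 18, p_3 = 166, q_3 = 94, p_4 = 258, q_4 = 206, s_4 = 358, t_4 = 276, s_5 = 112, t_5 = 324, u_6 = 134, v_6 = 230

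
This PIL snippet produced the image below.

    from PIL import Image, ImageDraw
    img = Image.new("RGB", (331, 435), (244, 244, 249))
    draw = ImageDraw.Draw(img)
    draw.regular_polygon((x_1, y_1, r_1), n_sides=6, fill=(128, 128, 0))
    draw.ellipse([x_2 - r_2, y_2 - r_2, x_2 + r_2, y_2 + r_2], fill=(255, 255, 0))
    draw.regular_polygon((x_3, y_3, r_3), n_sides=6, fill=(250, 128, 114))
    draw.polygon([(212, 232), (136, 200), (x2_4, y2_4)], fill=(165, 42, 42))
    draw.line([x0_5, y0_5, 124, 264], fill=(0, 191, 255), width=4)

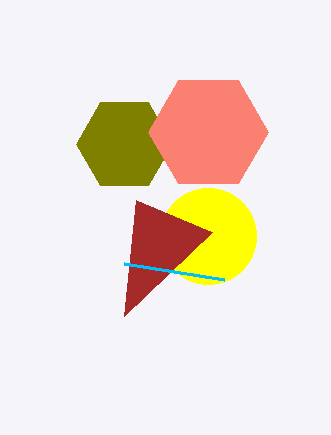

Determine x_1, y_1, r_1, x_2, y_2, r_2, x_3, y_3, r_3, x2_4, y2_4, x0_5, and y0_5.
x_1 = 124, y_1 = 144, r_1 = 48, x_2 = 208, y_2 = 236, r_2 = 48, x_3 = 208, y_3 = 132, r_3 = 60, x2_4 = 124, y2_4 = 316, x0_5 = 224, y0_5 = 280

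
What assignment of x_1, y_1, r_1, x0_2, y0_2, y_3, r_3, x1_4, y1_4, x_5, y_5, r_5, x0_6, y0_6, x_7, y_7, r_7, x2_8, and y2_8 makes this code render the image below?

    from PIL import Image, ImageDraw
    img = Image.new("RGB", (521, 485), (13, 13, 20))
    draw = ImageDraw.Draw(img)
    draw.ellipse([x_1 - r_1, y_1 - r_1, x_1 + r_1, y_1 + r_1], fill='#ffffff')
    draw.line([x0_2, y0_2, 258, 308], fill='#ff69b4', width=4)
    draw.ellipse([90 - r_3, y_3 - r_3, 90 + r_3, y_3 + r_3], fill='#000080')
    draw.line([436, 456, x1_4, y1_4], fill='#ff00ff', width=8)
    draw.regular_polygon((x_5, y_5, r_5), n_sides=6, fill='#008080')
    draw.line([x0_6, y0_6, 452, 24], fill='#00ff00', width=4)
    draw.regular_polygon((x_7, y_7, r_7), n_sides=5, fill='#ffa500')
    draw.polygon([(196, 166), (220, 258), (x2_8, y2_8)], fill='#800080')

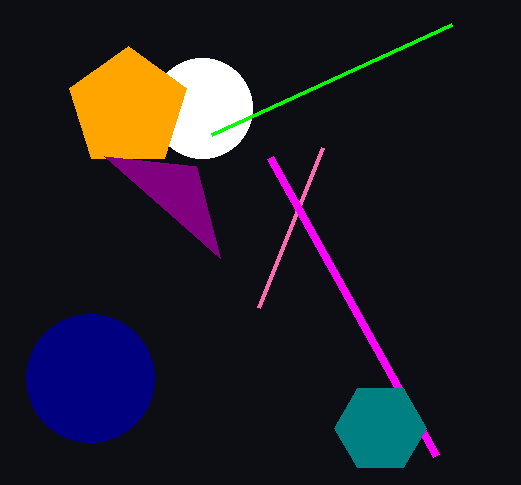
x_1 = 202, y_1 = 108, r_1 = 50, x0_2 = 322, y0_2 = 148, y_3 = 378, r_3 = 64, x1_4 = 270, y1_4 = 158, x_5 = 380, y_5 = 428, r_5 = 46, x0_6 = 212, y0_6 = 134, x_7 = 128, y_7 = 108, r_7 = 62, x2_8 = 104, y2_8 = 156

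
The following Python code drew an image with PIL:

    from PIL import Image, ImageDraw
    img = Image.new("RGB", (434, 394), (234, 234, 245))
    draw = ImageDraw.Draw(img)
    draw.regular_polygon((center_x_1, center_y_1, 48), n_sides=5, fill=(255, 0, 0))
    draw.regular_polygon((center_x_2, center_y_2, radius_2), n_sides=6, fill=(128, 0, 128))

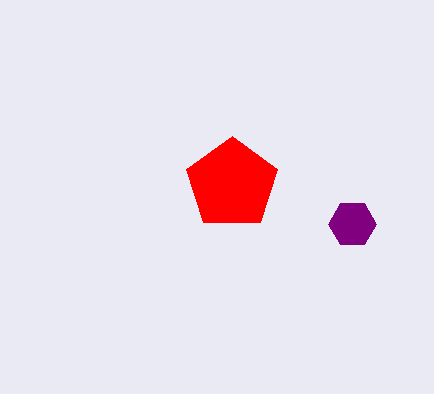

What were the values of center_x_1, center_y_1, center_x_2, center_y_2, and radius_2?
center_x_1 = 232, center_y_1 = 184, center_x_2 = 352, center_y_2 = 224, radius_2 = 24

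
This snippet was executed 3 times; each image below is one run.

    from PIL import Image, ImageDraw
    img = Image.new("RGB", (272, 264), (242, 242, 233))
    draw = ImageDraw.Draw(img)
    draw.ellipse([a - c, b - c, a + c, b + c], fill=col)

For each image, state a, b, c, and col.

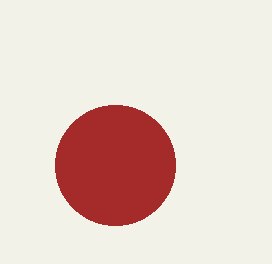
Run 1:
a = 115
b = 165
c = 60
col = 'brown'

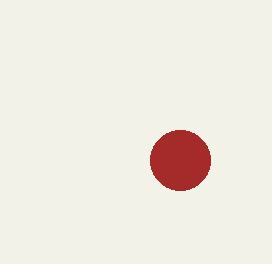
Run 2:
a = 180, b = 160, c = 30, col = 'brown'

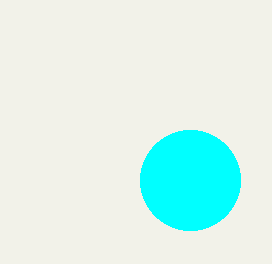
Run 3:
a = 190
b = 180
c = 50
col = 'cyan'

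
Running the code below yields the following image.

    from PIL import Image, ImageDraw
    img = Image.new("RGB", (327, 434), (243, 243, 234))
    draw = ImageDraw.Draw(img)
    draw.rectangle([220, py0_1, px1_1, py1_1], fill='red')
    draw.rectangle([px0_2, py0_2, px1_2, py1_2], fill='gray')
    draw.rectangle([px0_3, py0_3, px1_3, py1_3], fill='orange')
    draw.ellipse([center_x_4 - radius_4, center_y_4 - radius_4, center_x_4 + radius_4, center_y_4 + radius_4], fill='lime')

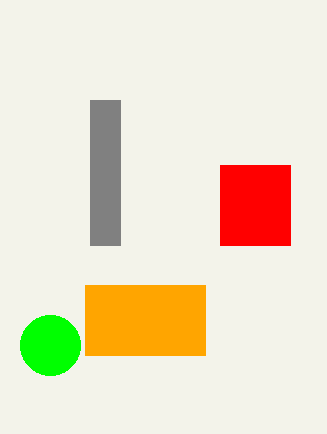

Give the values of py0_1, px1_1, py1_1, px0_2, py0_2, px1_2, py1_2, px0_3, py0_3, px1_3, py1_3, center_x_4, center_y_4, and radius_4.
py0_1 = 165
px1_1 = 290
py1_1 = 245
px0_2 = 90
py0_2 = 100
px1_2 = 120
py1_2 = 245
px0_3 = 85
py0_3 = 285
px1_3 = 205
py1_3 = 355
center_x_4 = 50
center_y_4 = 345
radius_4 = 30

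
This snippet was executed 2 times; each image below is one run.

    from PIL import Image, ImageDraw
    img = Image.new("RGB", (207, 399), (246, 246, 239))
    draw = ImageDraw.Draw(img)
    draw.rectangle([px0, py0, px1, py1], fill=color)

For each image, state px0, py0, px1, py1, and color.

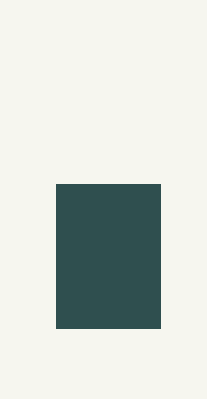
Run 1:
px0 = 56, py0 = 184, px1 = 160, py1 = 328, color = 'darkslategray'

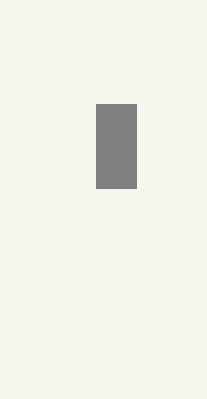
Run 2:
px0 = 96; py0 = 104; px1 = 136; py1 = 188; color = 'gray'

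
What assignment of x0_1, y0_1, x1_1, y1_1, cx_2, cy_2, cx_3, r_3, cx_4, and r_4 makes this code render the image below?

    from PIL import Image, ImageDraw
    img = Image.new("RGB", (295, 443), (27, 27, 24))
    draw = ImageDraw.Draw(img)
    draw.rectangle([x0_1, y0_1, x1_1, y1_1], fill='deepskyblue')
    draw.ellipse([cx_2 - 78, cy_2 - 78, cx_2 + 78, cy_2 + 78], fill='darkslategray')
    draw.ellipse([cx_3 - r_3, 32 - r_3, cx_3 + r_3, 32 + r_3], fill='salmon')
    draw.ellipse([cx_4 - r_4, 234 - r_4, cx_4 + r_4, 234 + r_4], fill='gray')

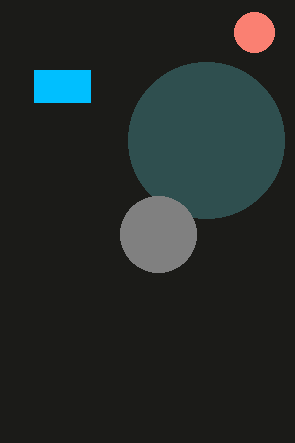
x0_1 = 34
y0_1 = 70
x1_1 = 90
y1_1 = 102
cx_2 = 206
cy_2 = 140
cx_3 = 254
r_3 = 20
cx_4 = 158
r_4 = 38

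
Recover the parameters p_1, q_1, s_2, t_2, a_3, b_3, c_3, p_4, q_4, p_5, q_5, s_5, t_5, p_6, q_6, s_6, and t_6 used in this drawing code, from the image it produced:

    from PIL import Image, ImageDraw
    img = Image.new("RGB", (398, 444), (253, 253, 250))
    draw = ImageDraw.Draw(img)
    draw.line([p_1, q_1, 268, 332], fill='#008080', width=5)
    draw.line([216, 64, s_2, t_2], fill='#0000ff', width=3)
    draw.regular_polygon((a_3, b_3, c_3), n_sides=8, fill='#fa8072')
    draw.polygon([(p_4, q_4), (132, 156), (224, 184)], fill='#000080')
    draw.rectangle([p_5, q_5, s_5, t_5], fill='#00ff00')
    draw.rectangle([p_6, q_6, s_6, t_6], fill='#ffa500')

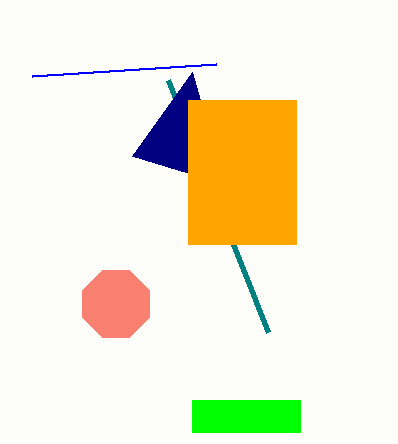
p_1 = 168
q_1 = 80
s_2 = 32
t_2 = 76
a_3 = 116
b_3 = 304
c_3 = 36
p_4 = 192
q_4 = 72
p_5 = 192
q_5 = 400
s_5 = 300
t_5 = 432
p_6 = 188
q_6 = 100
s_6 = 296
t_6 = 244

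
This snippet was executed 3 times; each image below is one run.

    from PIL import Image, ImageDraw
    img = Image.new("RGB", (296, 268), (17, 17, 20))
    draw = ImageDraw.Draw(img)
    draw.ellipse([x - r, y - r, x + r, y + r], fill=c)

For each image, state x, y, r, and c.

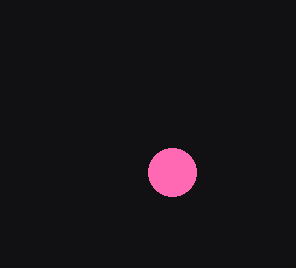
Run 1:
x = 172
y = 172
r = 24
c = 'hotpink'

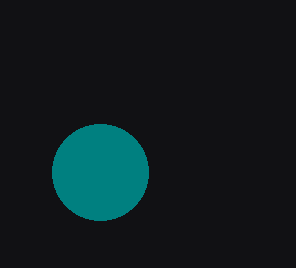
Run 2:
x = 100; y = 172; r = 48; c = 'teal'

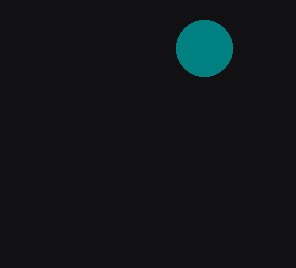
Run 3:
x = 204, y = 48, r = 28, c = 'teal'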